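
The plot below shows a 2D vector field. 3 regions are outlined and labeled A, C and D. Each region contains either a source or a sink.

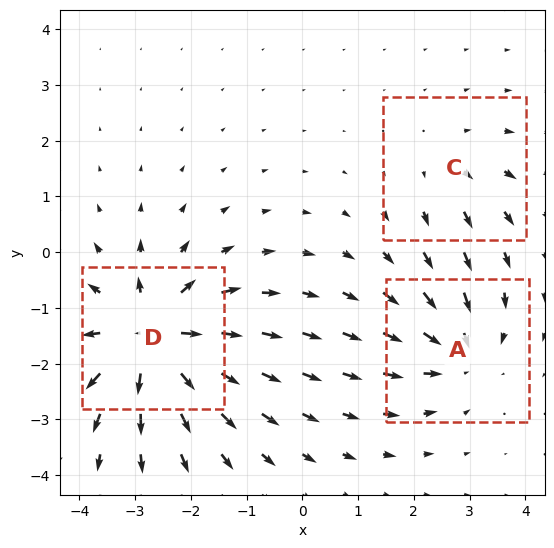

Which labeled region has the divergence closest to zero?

Divergence at each region's feature centre — A: about -4, C: about +2, D: about +6. Region C is closest to zero.

C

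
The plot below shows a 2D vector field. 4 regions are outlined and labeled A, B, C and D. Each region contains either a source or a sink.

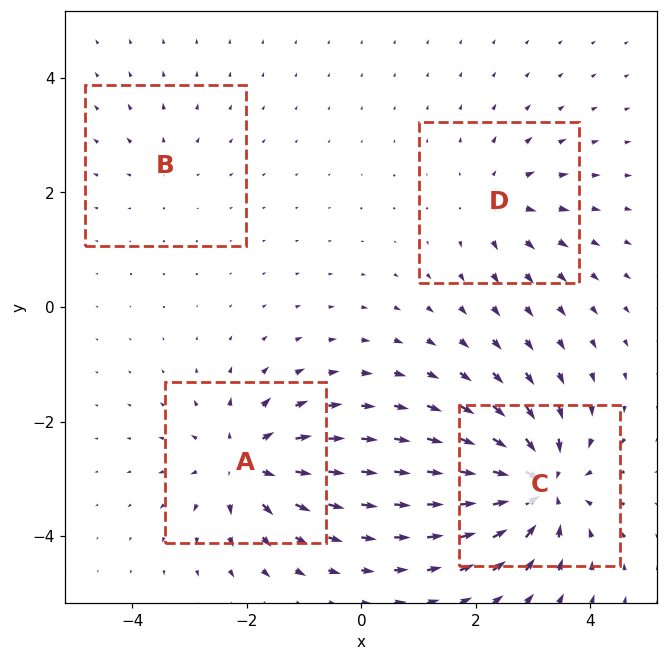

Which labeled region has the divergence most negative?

Divergence at each region's feature centre — A: about +6, B: about +2, C: about -8, D: about +4. Region C is most negative.

C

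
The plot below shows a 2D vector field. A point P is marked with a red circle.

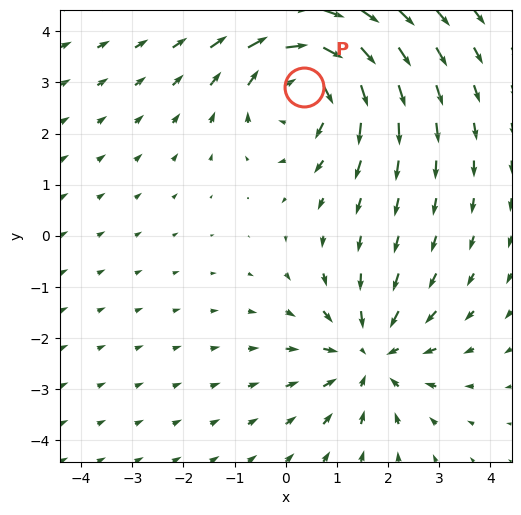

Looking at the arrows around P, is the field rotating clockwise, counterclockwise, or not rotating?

clockwise

Near P at (0.4, 2.9) the arrows circulate clockwise. The curl (z-component) there is about -3; negative curl means clockwise rotation.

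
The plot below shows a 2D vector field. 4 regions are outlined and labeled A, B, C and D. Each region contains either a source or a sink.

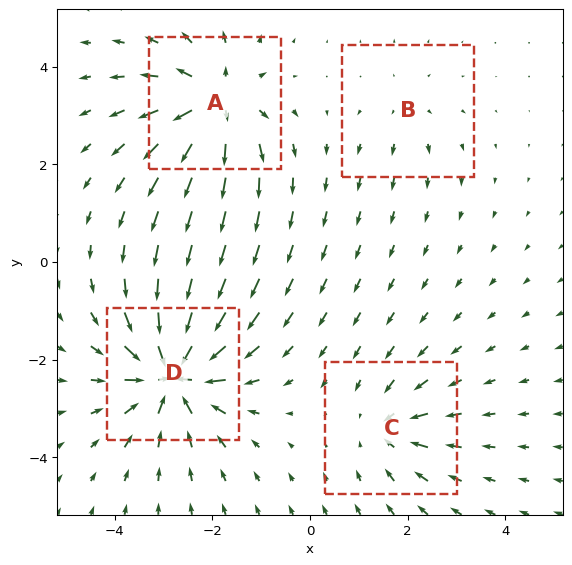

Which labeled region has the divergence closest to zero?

Divergence at each region's feature centre — A: about +7, B: about +2, C: about -4, D: about -9. Region B is closest to zero.

B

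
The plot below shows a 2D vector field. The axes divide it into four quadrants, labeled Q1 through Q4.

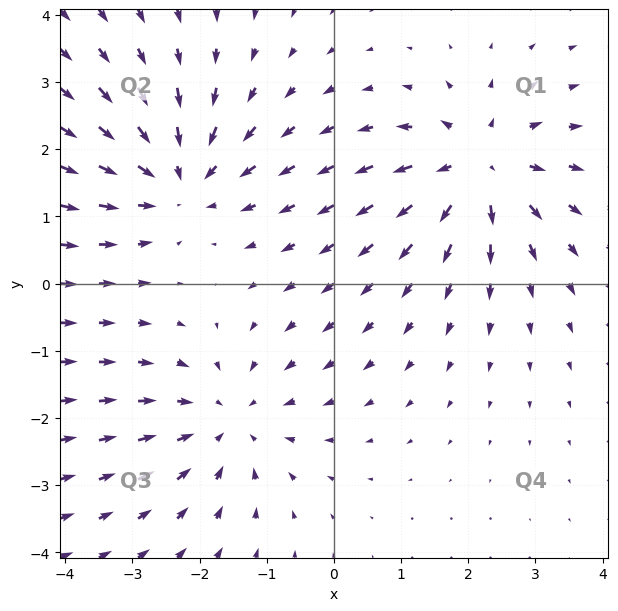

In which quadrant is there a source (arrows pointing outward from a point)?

The source sits at approximately (2.2, 1.7), which lies in quadrant Q1. The divergence there is about +5, positive as expected for a source.

Q1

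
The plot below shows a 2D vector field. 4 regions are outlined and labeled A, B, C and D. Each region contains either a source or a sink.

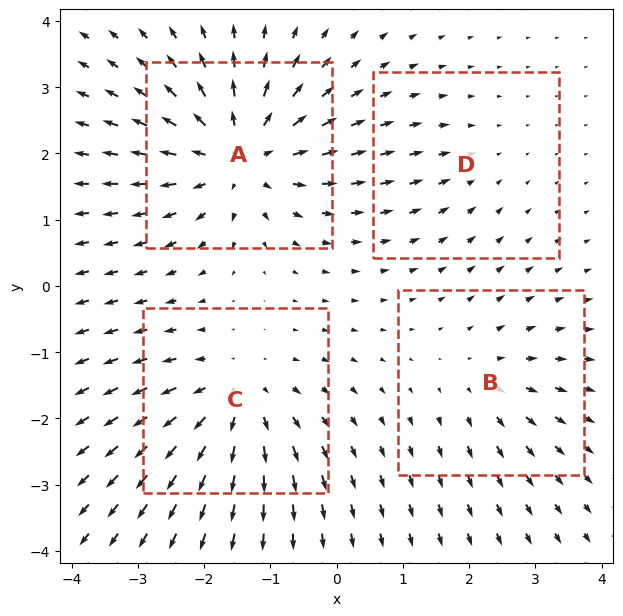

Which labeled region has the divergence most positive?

Divergence at each region's feature centre — A: about +7, B: about +3, C: about +5, D: about -2. Region A is most positive.

A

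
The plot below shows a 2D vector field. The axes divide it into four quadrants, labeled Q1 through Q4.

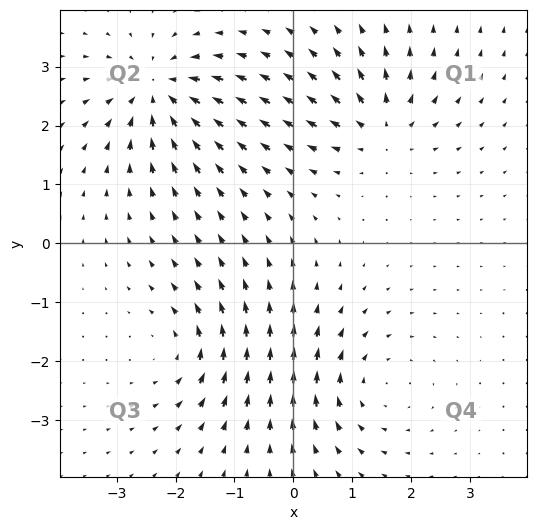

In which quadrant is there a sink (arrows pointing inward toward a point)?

Q2

The sink sits at approximately (-2.3, 2.6), which lies in quadrant Q2. The divergence there is about -6, negative as expected for a sink.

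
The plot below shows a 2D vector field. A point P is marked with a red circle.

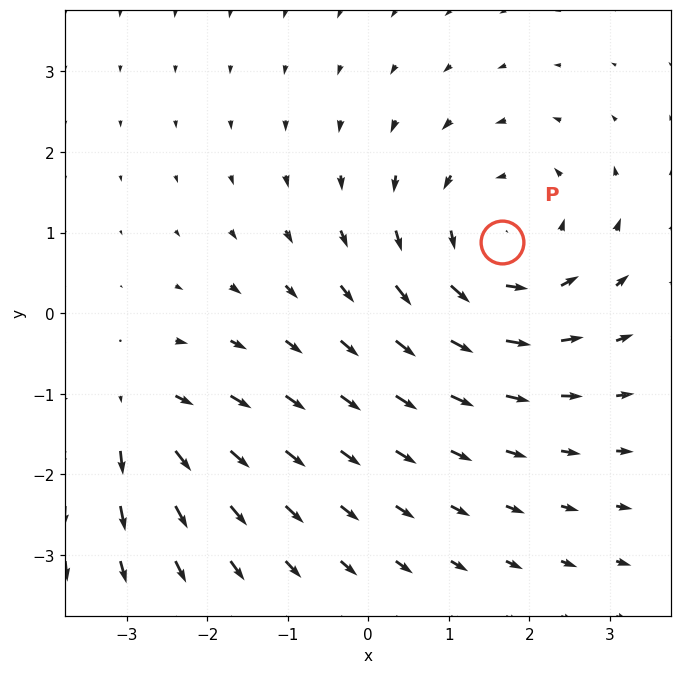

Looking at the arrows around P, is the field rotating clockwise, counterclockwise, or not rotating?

Near P at (1.7, 0.9) the arrows circulate counterclockwise. The curl (z-component) there is about +4; positive curl means counterclockwise rotation.

counterclockwise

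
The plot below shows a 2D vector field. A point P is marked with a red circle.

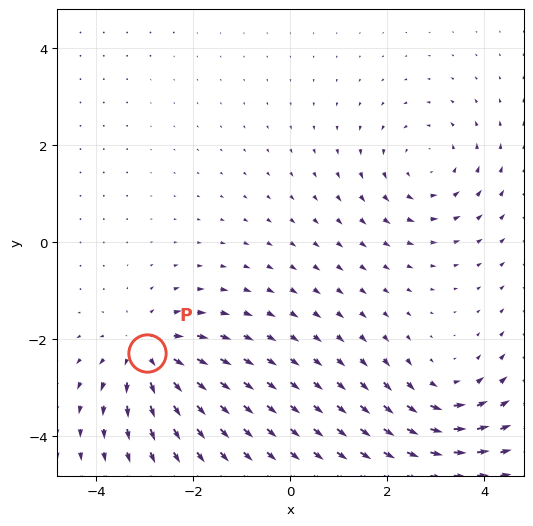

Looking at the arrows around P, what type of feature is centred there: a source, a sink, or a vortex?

source

At P (-3.0, -2.3) the arrows spread outward. Divergence about +5, curl ≈0 — positive divergence with near-zero curl is a source.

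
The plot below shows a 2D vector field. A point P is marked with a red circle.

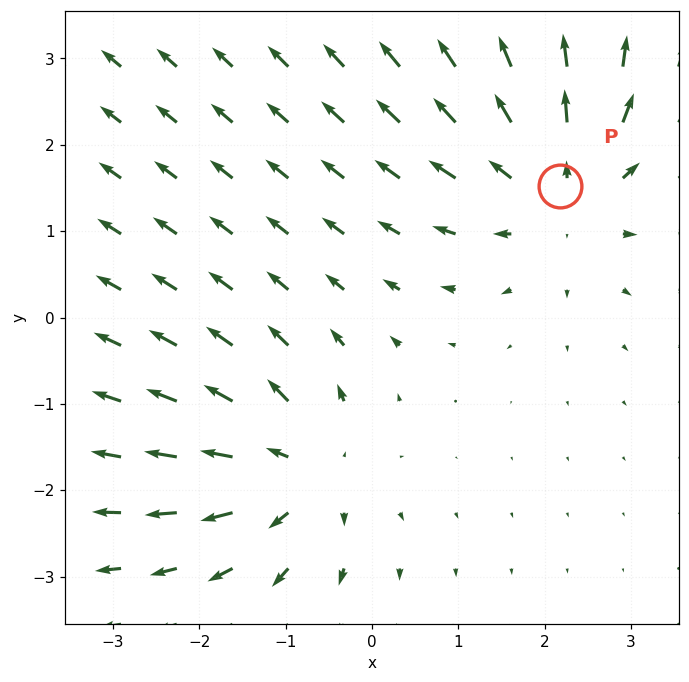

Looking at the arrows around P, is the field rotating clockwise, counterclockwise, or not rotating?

not rotating

Near P at (2.2, 1.5) the arrows show no circulation. The curl there is ≈0.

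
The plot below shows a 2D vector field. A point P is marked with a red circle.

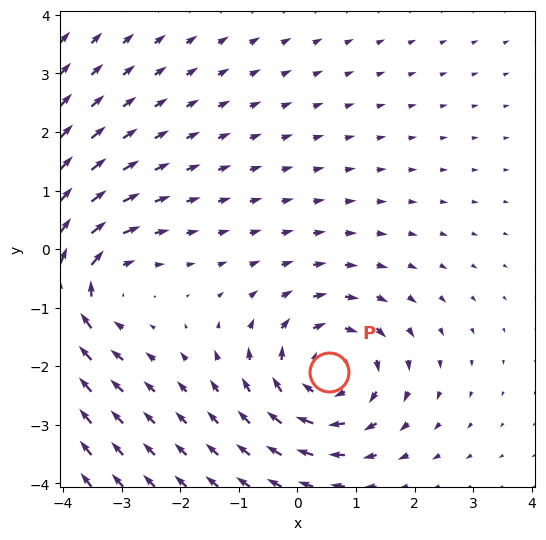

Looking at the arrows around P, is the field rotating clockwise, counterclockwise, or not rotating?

clockwise

Near P at (0.5, -2.1) the arrows circulate clockwise. The curl (z-component) there is about -5; negative curl means clockwise rotation.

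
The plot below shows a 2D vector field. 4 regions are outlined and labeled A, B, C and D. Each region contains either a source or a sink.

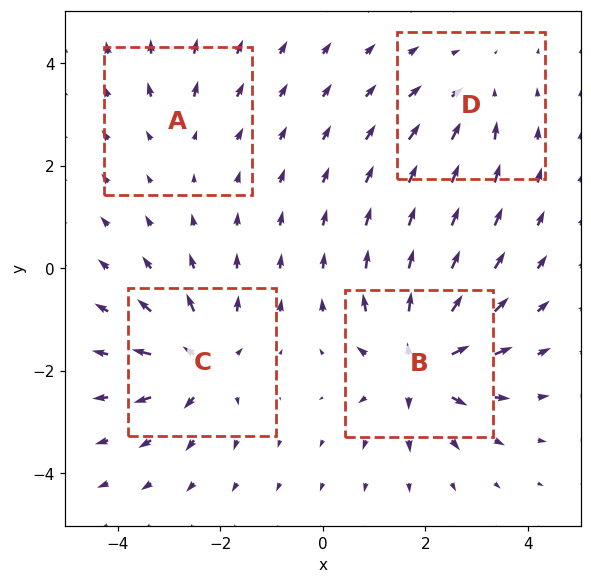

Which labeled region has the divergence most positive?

Divergence at each region's feature centre — A: about +2, B: about +8, C: about +7, D: about -4. Region B is most positive.

B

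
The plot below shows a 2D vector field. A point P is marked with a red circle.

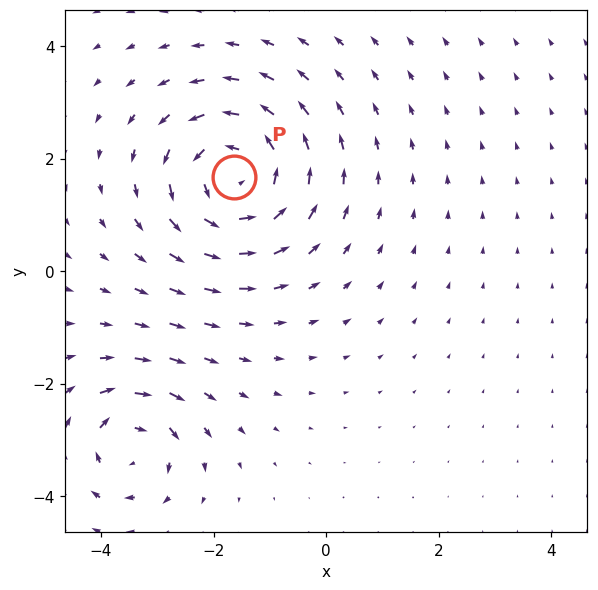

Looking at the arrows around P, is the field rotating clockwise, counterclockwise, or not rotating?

counterclockwise

Near P at (-1.6, 1.7) the arrows circulate counterclockwise. The curl (z-component) there is about +4; positive curl means counterclockwise rotation.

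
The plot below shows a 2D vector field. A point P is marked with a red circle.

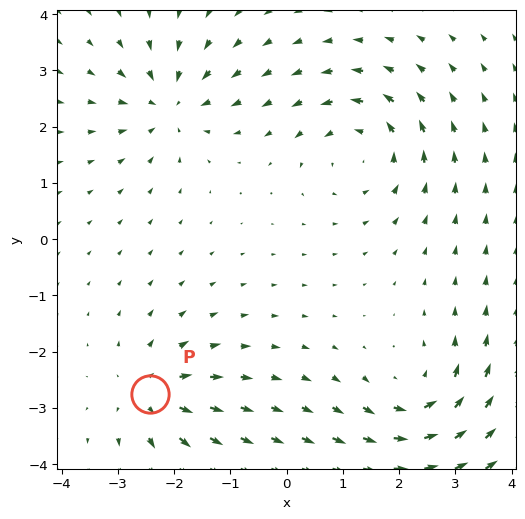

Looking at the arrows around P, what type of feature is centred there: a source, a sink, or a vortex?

source

At P (-2.4, -2.8) the arrows spread outward. Divergence about +4, curl ≈0 — positive divergence with near-zero curl is a source.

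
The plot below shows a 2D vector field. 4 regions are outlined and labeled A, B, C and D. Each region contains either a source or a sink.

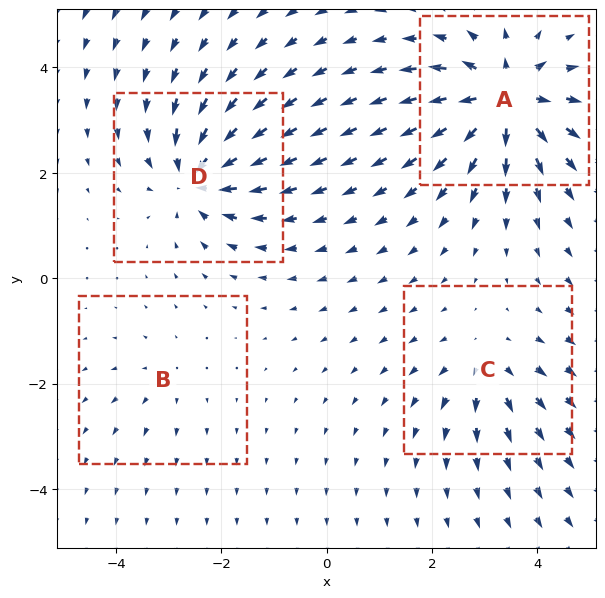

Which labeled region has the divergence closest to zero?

Divergence at each region's feature centre — A: about +8, B: about +2, C: about +4, D: about -7. Region B is closest to zero.

B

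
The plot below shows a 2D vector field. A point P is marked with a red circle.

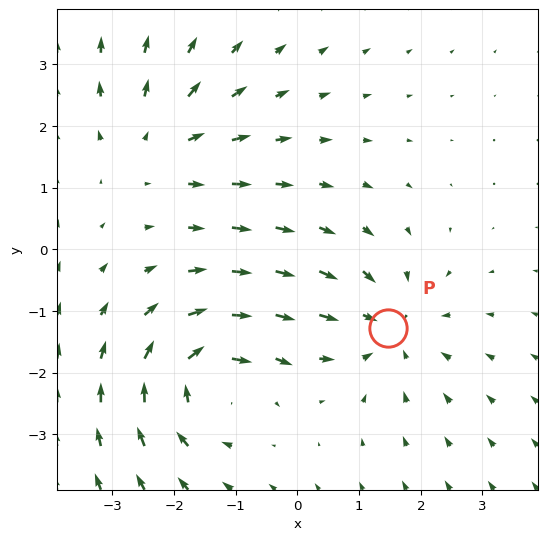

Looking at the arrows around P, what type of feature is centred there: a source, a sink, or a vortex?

At P (1.5, -1.3) the arrows converge inward. Divergence about -3, curl ≈0 — negative divergence with near-zero curl is a sink.

sink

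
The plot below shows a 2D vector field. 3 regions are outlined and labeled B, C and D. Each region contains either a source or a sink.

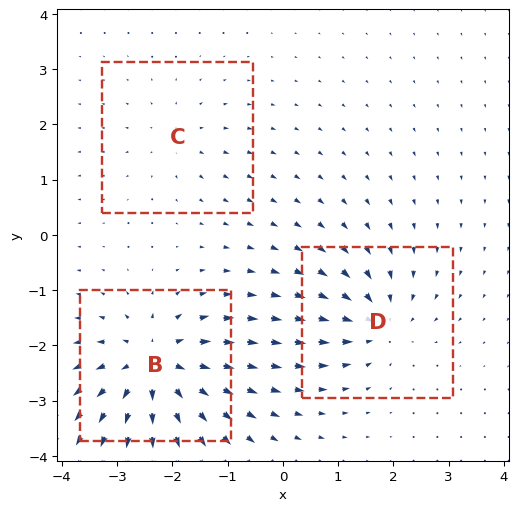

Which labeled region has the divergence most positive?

Divergence at each region's feature centre — B: about +6, C: about +2, D: about -4. Region B is most positive.

B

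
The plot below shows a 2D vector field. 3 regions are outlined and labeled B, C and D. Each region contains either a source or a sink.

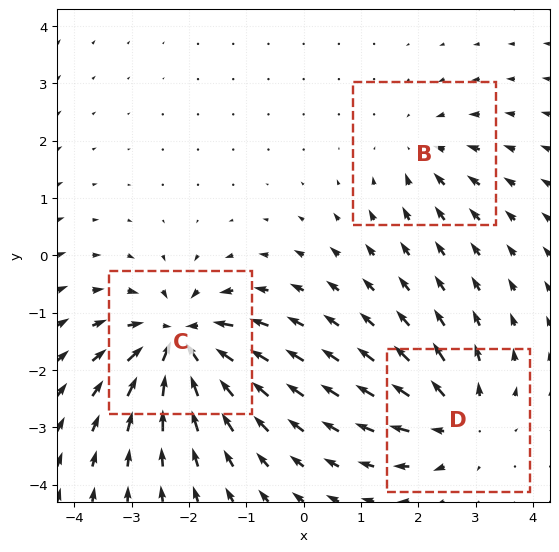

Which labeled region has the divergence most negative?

C

Divergence at each region's feature centre — B: about -3, C: about -6, D: about +4. Region C is most negative.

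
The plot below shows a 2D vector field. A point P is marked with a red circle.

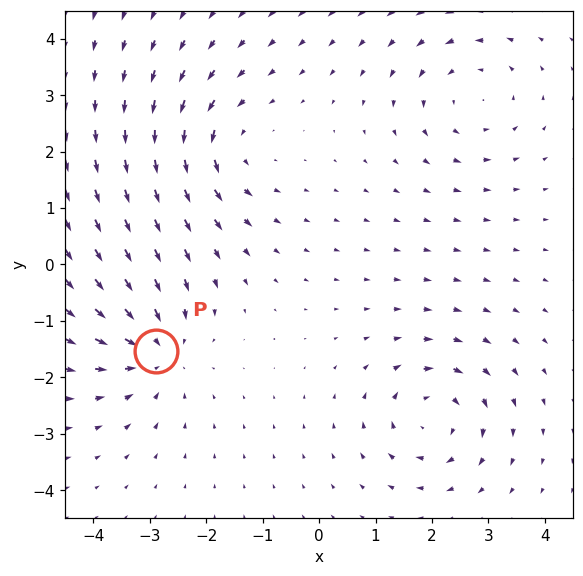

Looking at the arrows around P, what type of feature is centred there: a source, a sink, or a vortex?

sink

At P (-2.9, -1.5) the arrows converge inward. Divergence about -5, curl ≈0 — negative divergence with near-zero curl is a sink.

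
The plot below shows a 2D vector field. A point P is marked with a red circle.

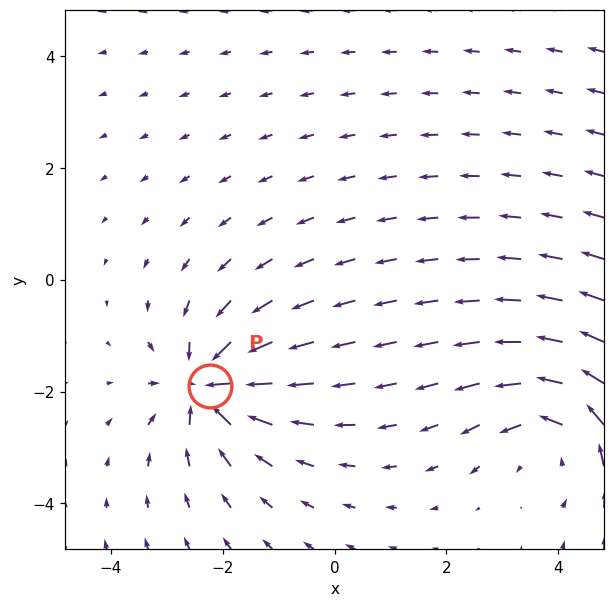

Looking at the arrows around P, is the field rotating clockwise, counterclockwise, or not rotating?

Near P at (-2.2, -1.9) the arrows show no circulation. The curl there is ≈0.

not rotating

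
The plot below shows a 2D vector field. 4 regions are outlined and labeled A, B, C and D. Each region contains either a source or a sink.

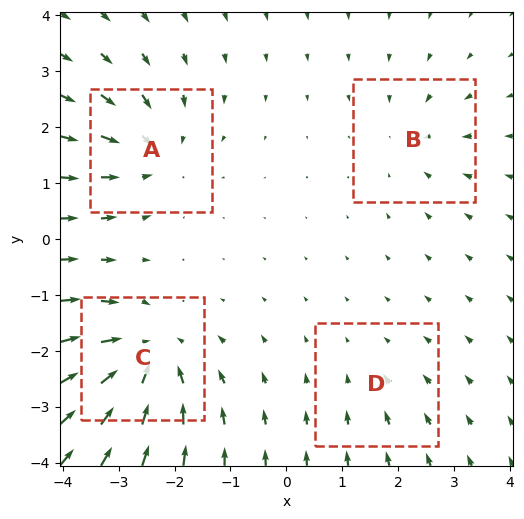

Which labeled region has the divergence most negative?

C

Divergence at each region's feature centre — A: about -5, B: about -3, C: about -7, D: about -2. Region C is most negative.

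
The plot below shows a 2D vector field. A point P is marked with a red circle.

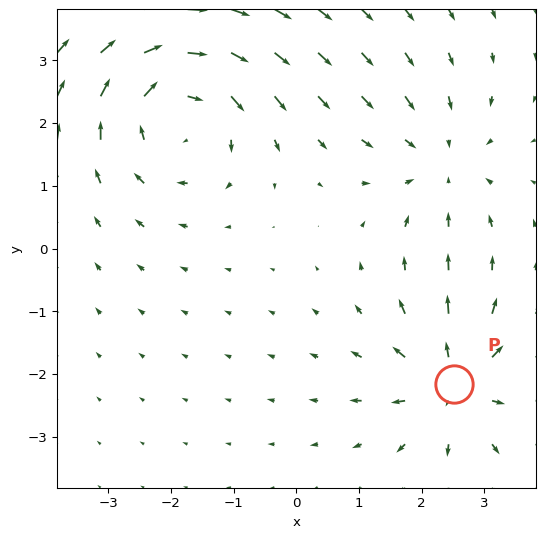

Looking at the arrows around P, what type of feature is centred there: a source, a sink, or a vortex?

source

At P (2.5, -2.2) the arrows spread outward. Divergence about +4, curl ≈0 — positive divergence with near-zero curl is a source.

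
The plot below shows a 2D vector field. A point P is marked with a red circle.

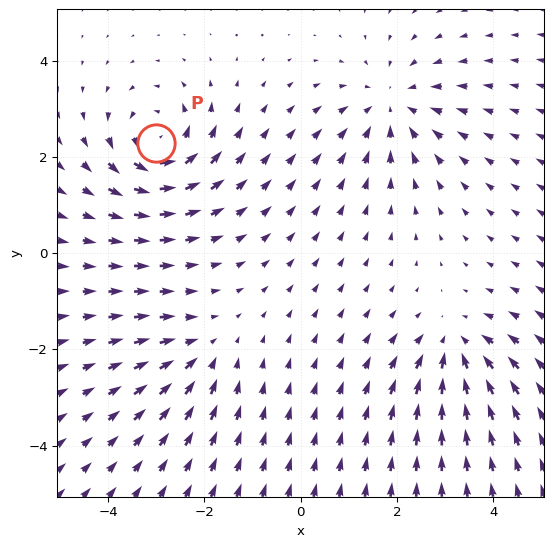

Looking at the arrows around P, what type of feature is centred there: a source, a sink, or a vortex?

At P (-3.0, 2.3) the arrows circulate counterclockwise. Divergence ≈0, curl about +6 — near-zero divergence with nonzero curl is a vortex.

vortex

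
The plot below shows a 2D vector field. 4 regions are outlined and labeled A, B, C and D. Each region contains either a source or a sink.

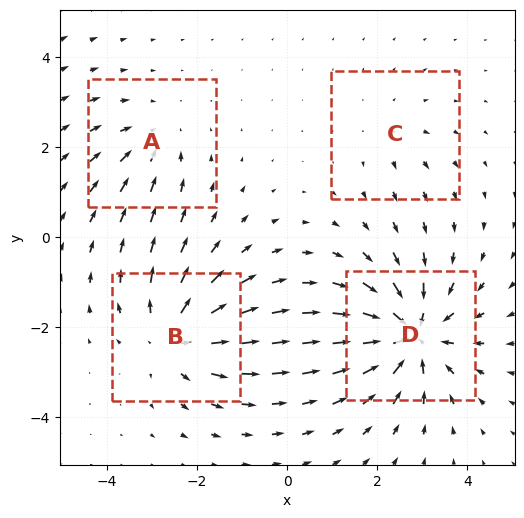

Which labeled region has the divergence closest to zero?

C

Divergence at each region's feature centre — A: about -3, B: about +5, C: about +2, D: about -7. Region C is closest to zero.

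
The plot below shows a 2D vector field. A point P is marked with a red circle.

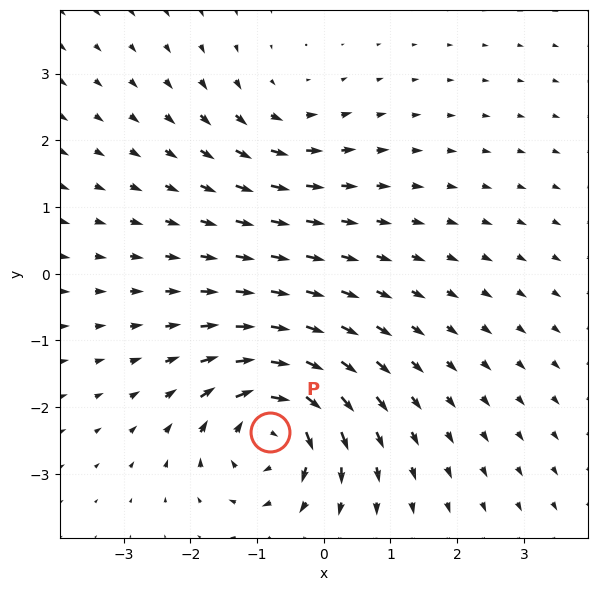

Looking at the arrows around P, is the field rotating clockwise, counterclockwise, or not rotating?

clockwise

Near P at (-0.8, -2.4) the arrows circulate clockwise. The curl (z-component) there is about -7; negative curl means clockwise rotation.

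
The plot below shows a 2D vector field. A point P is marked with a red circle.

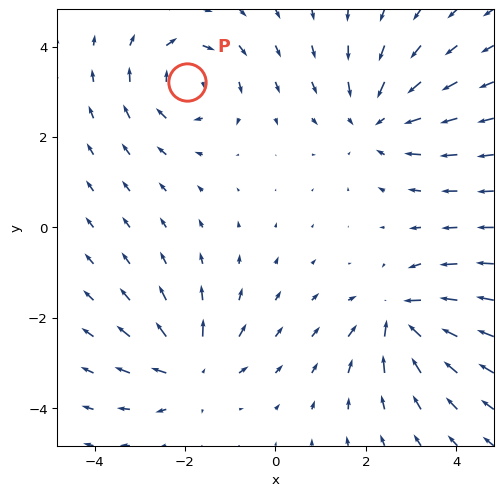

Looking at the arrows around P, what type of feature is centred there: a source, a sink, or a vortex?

At P (-2.0, 3.2) the arrows circulate clockwise. Divergence ≈0, curl about -5 — near-zero divergence with nonzero curl is a vortex.

vortex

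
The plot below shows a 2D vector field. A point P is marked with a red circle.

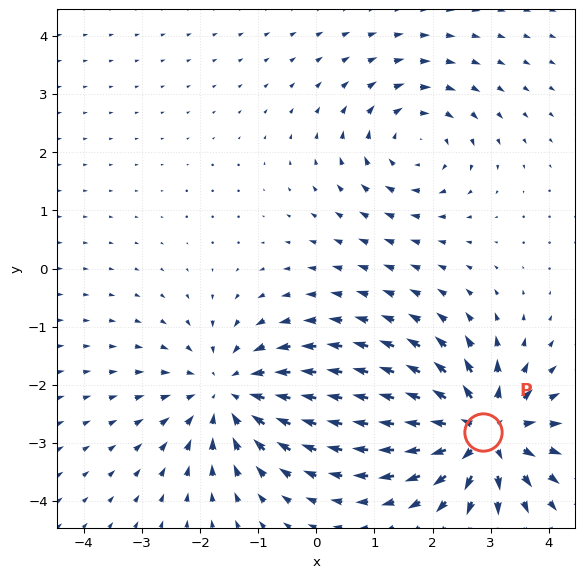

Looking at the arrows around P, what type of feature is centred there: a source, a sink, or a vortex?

At P (2.9, -2.8) the arrows spread outward. Divergence about +6, curl ≈0 — positive divergence with near-zero curl is a source.

source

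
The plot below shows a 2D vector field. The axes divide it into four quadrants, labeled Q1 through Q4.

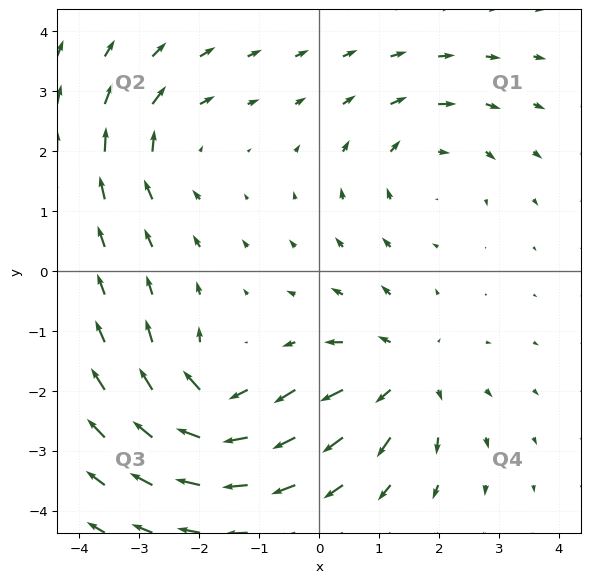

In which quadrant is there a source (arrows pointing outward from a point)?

The source sits at approximately (1.4, -1.7), which lies in quadrant Q4. The divergence there is about +4, positive as expected for a source.

Q4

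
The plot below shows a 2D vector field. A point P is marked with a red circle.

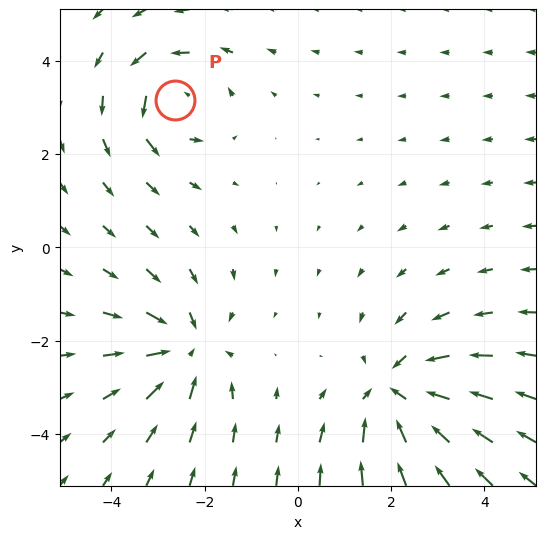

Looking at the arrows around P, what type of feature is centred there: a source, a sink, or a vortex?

vortex

At P (-2.6, 3.2) the arrows circulate counterclockwise. Divergence ≈0, curl about +4 — near-zero divergence with nonzero curl is a vortex.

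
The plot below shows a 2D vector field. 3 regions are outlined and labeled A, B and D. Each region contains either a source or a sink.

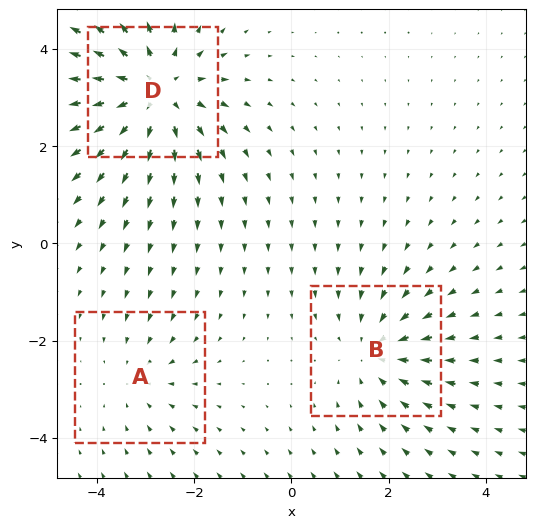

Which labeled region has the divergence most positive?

Divergence at each region's feature centre — A: about -2, B: about -3, D: about +4. Region D is most positive.

D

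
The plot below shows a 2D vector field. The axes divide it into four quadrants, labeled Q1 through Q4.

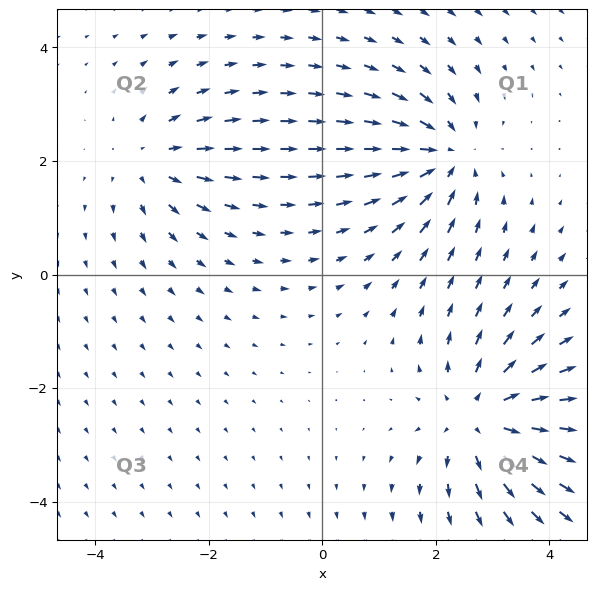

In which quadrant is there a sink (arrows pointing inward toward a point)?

Q1

The sink sits at approximately (2.1, 2.1), which lies in quadrant Q1. The divergence there is about -5, negative as expected for a sink.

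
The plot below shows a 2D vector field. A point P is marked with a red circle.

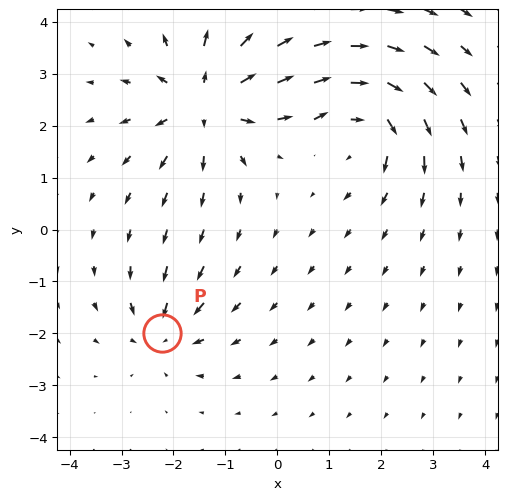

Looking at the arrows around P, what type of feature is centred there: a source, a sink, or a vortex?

At P (-2.2, -2.0) the arrows converge inward. Divergence about -4, curl ≈0 — negative divergence with near-zero curl is a sink.

sink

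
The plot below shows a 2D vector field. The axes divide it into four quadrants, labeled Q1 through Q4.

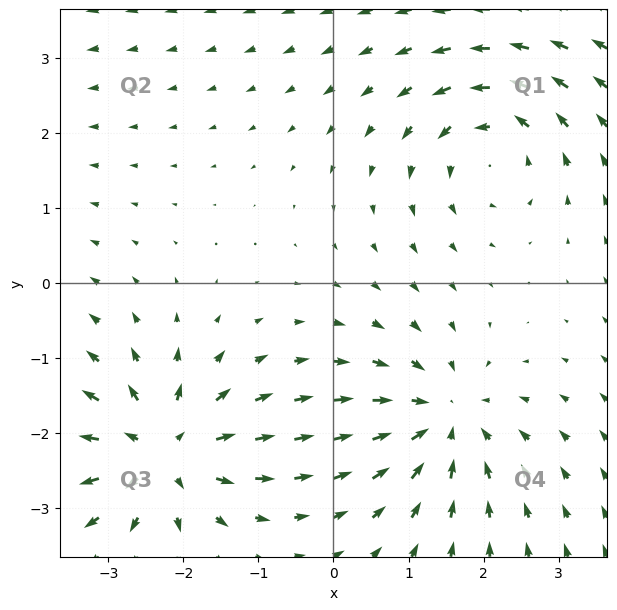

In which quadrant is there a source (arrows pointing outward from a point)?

The source sits at approximately (-2.3, -2.3), which lies in quadrant Q3. The divergence there is about +5, positive as expected for a source.

Q3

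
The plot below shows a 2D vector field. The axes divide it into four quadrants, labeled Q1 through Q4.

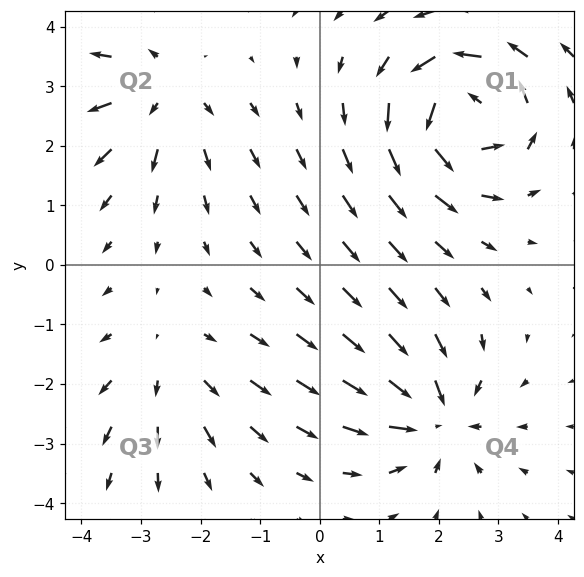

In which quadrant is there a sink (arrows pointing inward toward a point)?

The sink sits at approximately (1.9, -2.6), which lies in quadrant Q4. The divergence there is about -5, negative as expected for a sink.

Q4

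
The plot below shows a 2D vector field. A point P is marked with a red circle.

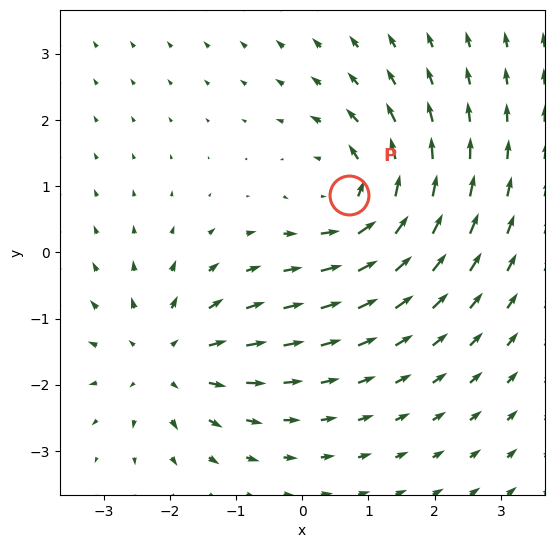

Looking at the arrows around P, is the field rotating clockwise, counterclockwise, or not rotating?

Near P at (0.7, 0.9) the arrows circulate counterclockwise. The curl (z-component) there is about +5; positive curl means counterclockwise rotation.

counterclockwise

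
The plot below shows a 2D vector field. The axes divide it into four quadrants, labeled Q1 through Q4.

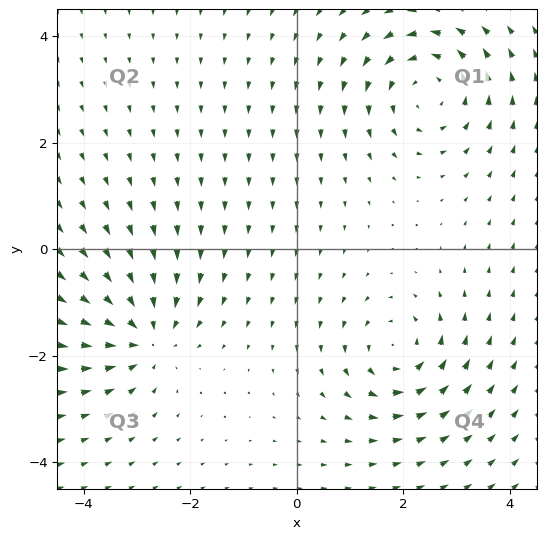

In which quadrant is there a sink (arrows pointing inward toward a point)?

The sink sits at approximately (-2.9, -1.6), which lies in quadrant Q3. The divergence there is about -5, negative as expected for a sink.

Q3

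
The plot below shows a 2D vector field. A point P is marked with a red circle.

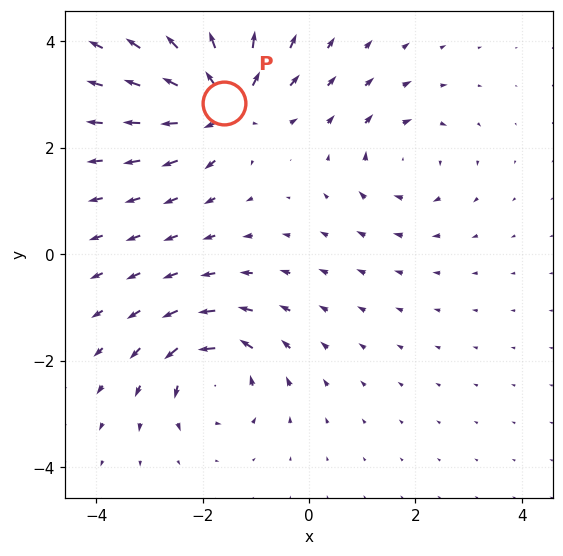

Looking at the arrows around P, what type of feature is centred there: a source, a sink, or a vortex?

source

At P (-1.6, 2.8) the arrows spread outward. Divergence about +6, curl ≈0 — positive divergence with near-zero curl is a source.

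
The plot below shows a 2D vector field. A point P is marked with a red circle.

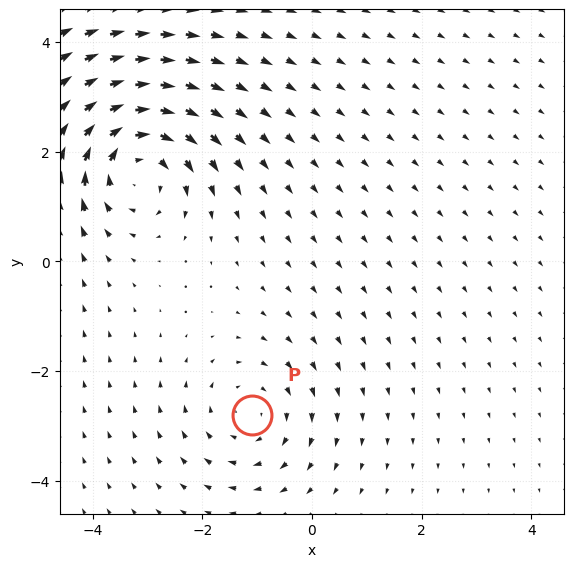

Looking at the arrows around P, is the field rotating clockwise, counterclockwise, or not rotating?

clockwise

Near P at (-1.1, -2.8) the arrows circulate clockwise. The curl (z-component) there is about -2; negative curl means clockwise rotation.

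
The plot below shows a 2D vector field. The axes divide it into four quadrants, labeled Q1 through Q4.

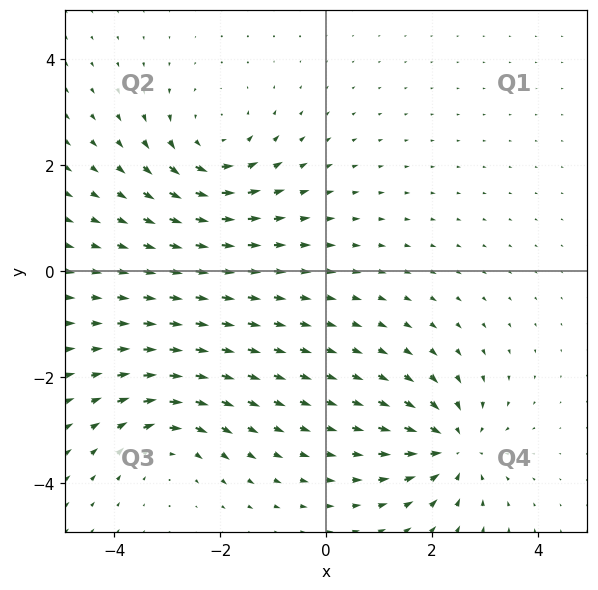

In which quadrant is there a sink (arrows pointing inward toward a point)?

Q4

The sink sits at approximately (2.4, -3.3), which lies in quadrant Q4. The divergence there is about -4, negative as expected for a sink.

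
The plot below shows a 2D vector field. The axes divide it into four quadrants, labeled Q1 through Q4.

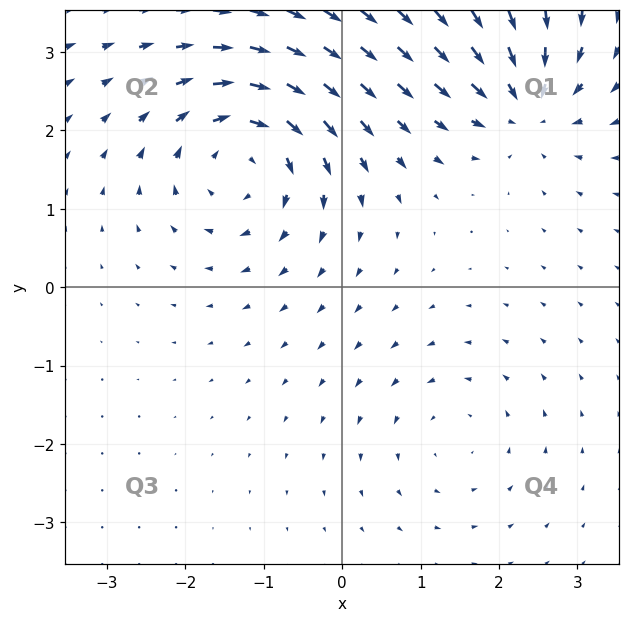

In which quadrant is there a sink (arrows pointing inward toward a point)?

Q1

The sink sits at approximately (2.3, 2.3), which lies in quadrant Q1. The divergence there is about -5, negative as expected for a sink.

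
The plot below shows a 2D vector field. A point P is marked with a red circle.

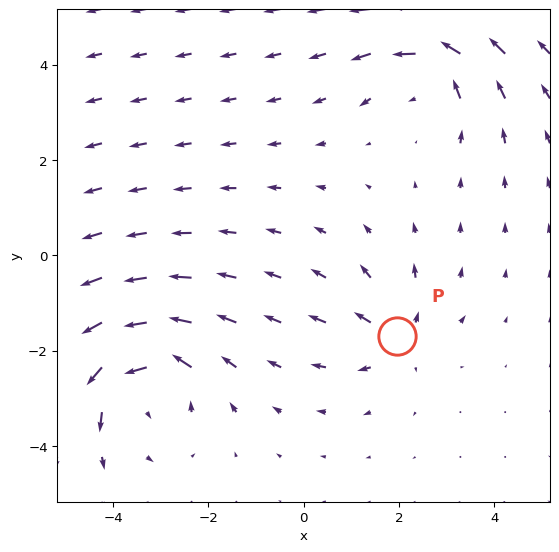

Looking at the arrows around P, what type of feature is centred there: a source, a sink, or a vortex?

source

At P (2.0, -1.7) the arrows spread outward. Divergence about +4, curl ≈0 — positive divergence with near-zero curl is a source.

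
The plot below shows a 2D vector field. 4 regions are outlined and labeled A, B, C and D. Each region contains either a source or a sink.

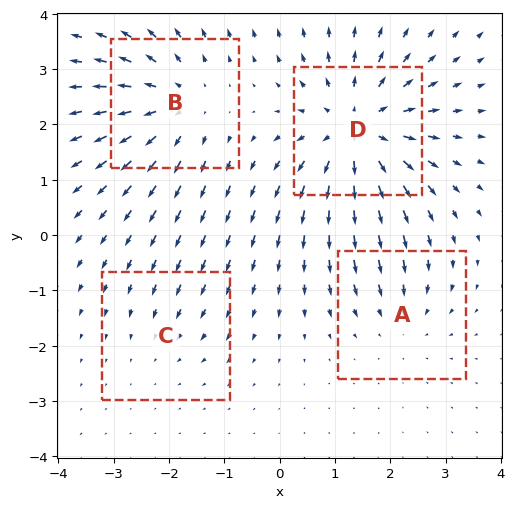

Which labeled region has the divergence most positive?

D

Divergence at each region's feature centre — A: about -3, B: about +5, C: about -2, D: about +7. Region D is most positive.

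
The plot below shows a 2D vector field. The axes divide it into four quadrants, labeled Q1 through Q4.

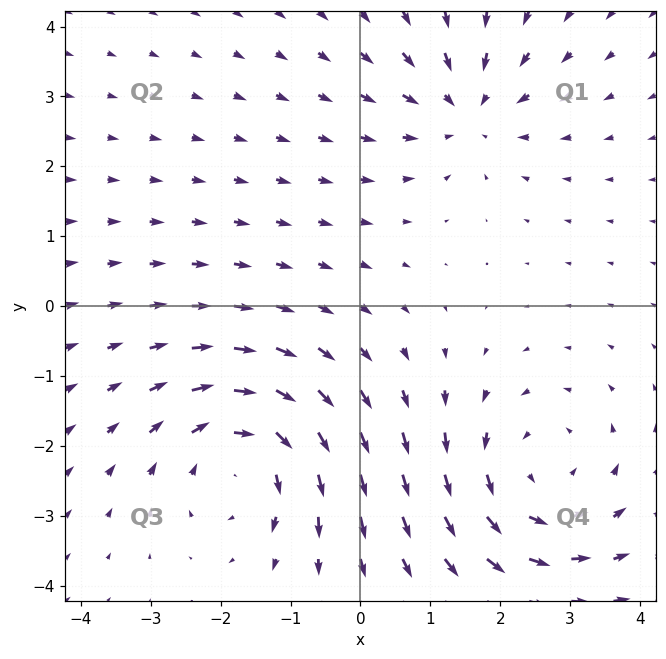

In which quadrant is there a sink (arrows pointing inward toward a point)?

The sink sits at approximately (1.5, 2.8), which lies in quadrant Q1. The divergence there is about -4, negative as expected for a sink.

Q1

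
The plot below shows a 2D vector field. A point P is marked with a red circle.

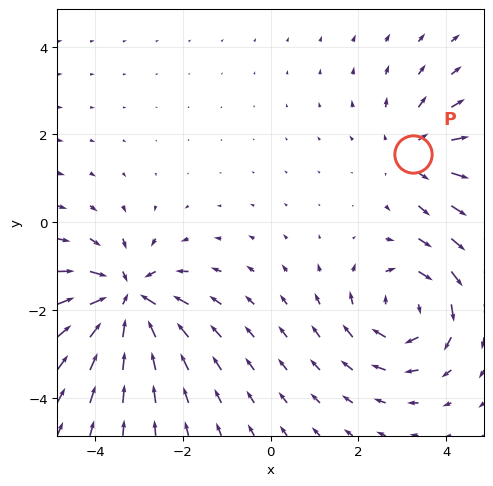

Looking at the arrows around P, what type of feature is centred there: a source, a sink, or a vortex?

At P (3.3, 1.6) the arrows spread outward. Divergence about +2, curl ≈0 — positive divergence with near-zero curl is a source.

source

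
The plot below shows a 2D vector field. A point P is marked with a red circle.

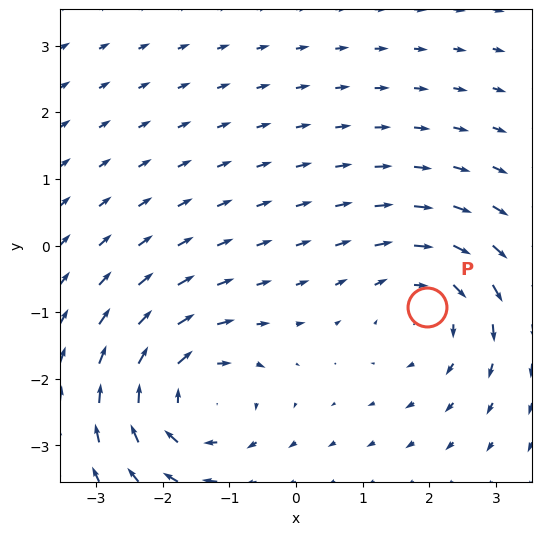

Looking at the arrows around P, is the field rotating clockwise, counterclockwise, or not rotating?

Near P at (2.0, -0.9) the arrows circulate clockwise. The curl (z-component) there is about -4; negative curl means clockwise rotation.

clockwise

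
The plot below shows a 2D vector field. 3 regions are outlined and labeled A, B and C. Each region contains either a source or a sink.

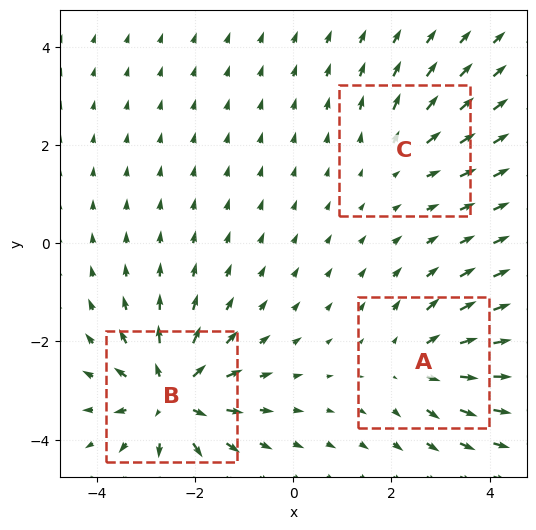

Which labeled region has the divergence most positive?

B

Divergence at each region's feature centre — A: about +3, B: about +6, C: about +2. Region B is most positive.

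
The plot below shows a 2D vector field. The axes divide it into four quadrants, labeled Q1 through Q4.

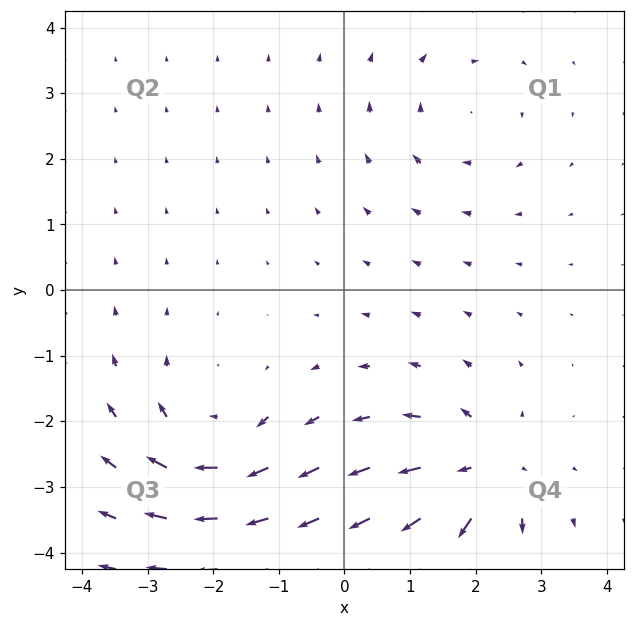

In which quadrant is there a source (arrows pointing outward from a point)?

Q4

The source sits at approximately (2.1, -2.8), which lies in quadrant Q4. The divergence there is about +5, positive as expected for a source.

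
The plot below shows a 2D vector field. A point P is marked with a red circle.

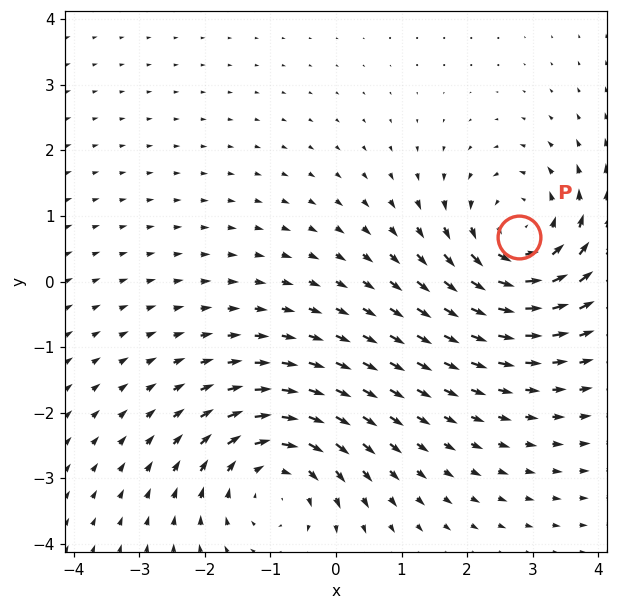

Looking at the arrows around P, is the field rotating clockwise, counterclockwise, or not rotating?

counterclockwise

Near P at (2.8, 0.7) the arrows circulate counterclockwise. The curl (z-component) there is about +4; positive curl means counterclockwise rotation.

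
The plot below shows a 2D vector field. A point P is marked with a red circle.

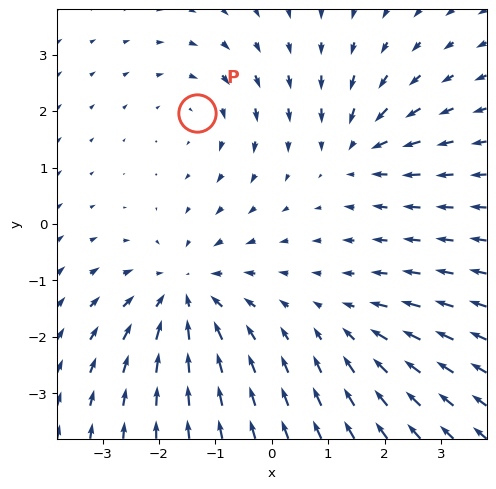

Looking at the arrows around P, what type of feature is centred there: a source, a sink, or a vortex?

At P (-1.3, 2.0) the arrows circulate clockwise. Divergence ≈0, curl about -2 — near-zero divergence with nonzero curl is a vortex.

vortex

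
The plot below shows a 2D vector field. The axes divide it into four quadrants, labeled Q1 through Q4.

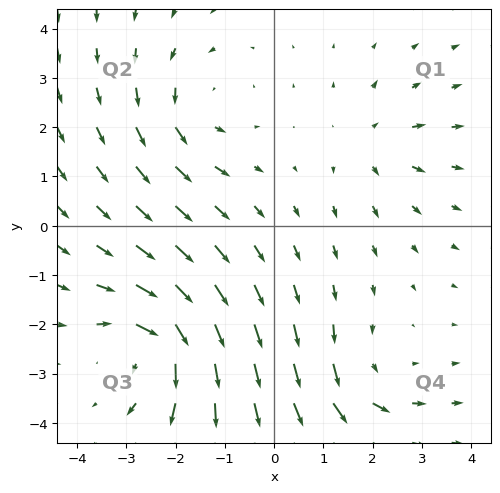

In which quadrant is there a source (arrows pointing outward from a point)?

The source sits at approximately (2.0, 1.7), which lies in quadrant Q1. The divergence there is about +3, positive as expected for a source.

Q1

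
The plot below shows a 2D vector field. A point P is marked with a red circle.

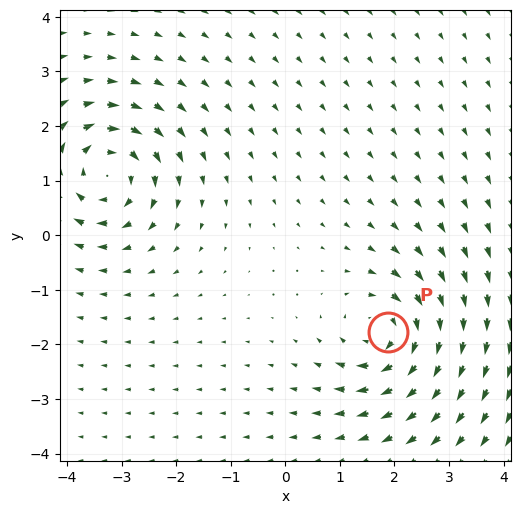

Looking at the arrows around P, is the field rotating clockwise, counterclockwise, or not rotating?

clockwise

Near P at (1.9, -1.8) the arrows circulate clockwise. The curl (z-component) there is about -5; negative curl means clockwise rotation.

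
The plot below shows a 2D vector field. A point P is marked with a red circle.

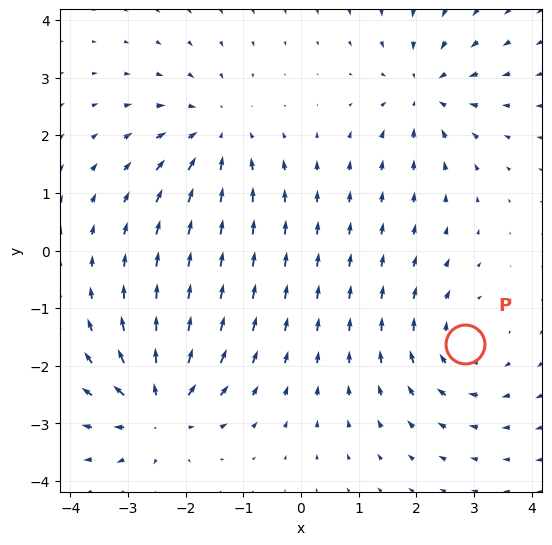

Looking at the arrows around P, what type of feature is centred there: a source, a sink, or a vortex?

At P (2.8, -1.6) the arrows circulate clockwise. Divergence ≈0, curl about -4 — near-zero divergence with nonzero curl is a vortex.

vortex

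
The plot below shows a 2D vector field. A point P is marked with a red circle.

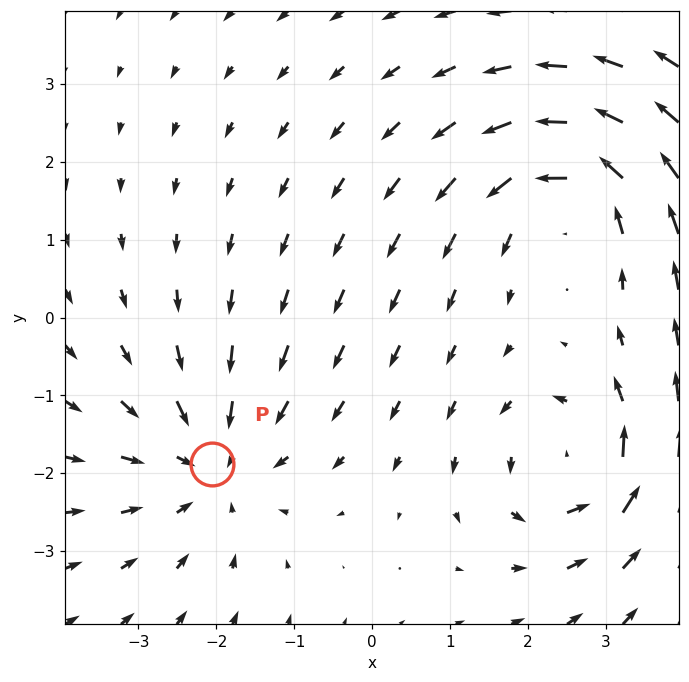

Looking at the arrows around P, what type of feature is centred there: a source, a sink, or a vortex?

sink

At P (-2.1, -1.9) the arrows converge inward. Divergence about -3, curl ≈0 — negative divergence with near-zero curl is a sink.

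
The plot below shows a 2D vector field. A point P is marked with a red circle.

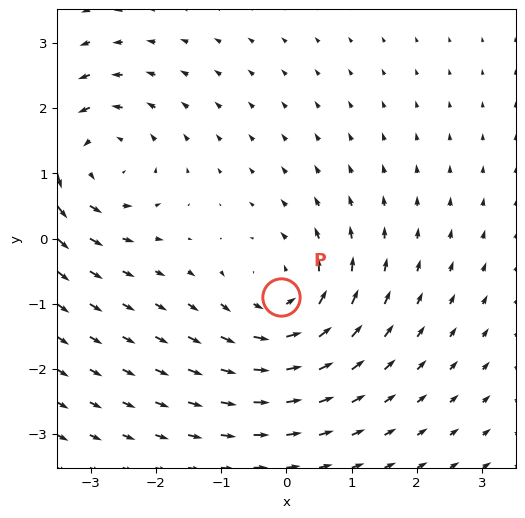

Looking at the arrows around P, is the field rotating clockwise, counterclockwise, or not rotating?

counterclockwise

Near P at (-0.1, -0.9) the arrows circulate counterclockwise. The curl (z-component) there is about +4; positive curl means counterclockwise rotation.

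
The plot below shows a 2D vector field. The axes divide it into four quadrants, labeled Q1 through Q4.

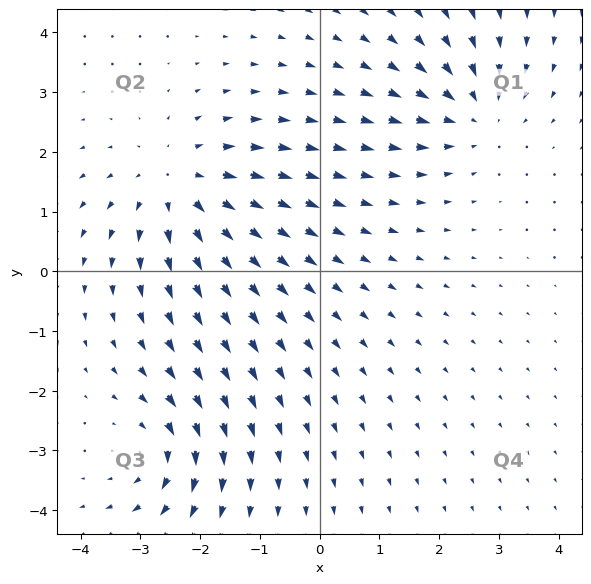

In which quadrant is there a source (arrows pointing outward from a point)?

Q2

The source sits at approximately (-2.3, 1.5), which lies in quadrant Q2. The divergence there is about +3, positive as expected for a source.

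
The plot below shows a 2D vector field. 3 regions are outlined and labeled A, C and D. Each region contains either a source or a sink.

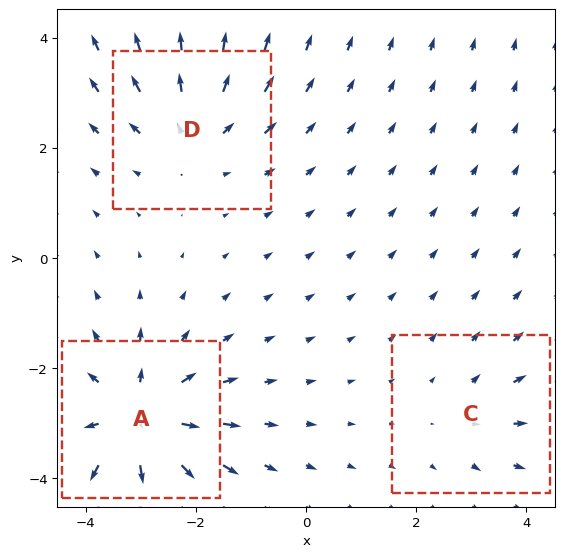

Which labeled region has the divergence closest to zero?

C

Divergence at each region's feature centre — A: about +6, C: about +2, D: about +4. Region C is closest to zero.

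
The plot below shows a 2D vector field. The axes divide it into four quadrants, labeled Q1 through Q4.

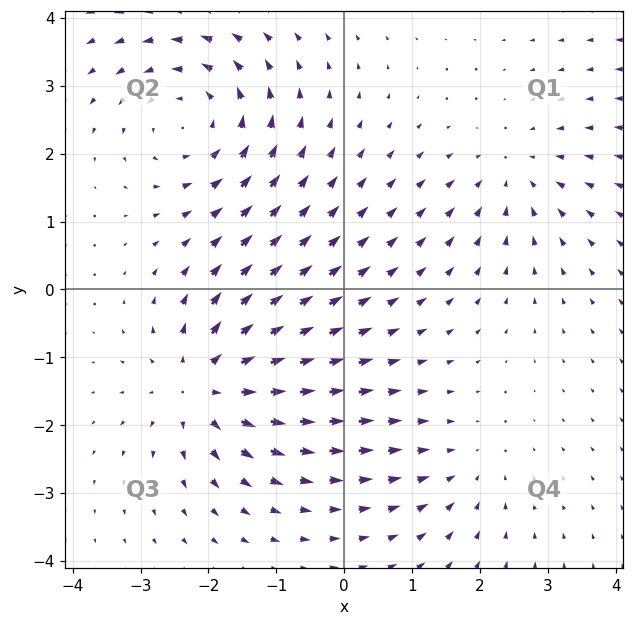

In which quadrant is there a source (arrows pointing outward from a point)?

Q3

The source sits at approximately (-2.0, -1.4), which lies in quadrant Q3. The divergence there is about +6, positive as expected for a source.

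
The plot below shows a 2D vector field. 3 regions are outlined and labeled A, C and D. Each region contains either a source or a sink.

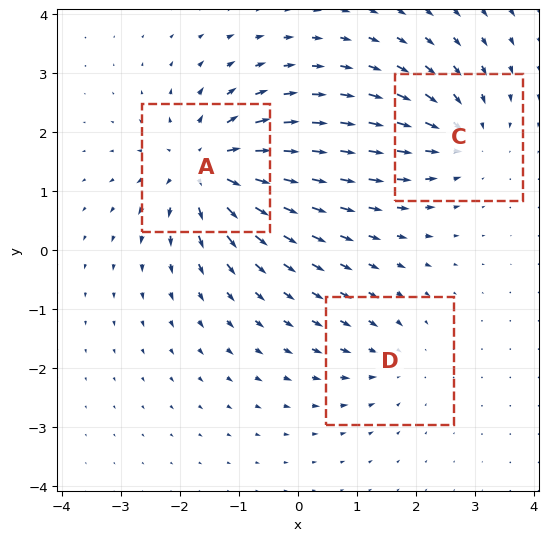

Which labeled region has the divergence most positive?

A

Divergence at each region's feature centre — A: about +5, C: about -3, D: about -2. Region A is most positive.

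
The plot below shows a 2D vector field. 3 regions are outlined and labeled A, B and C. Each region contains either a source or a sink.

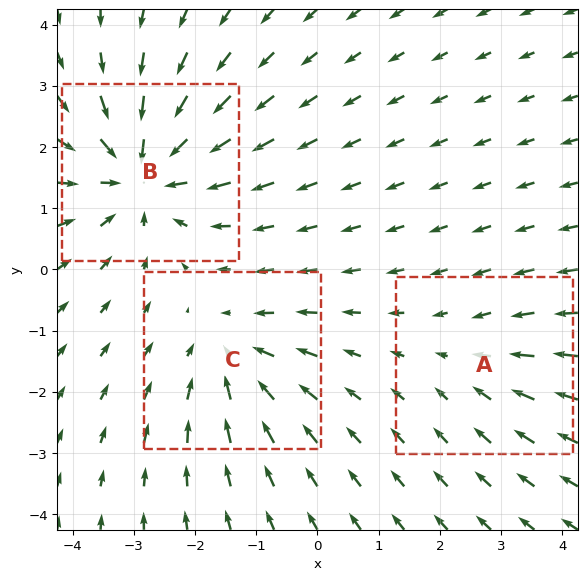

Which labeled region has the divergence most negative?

B

Divergence at each region's feature centre — A: about -2, B: about -5, C: about -3. Region B is most negative.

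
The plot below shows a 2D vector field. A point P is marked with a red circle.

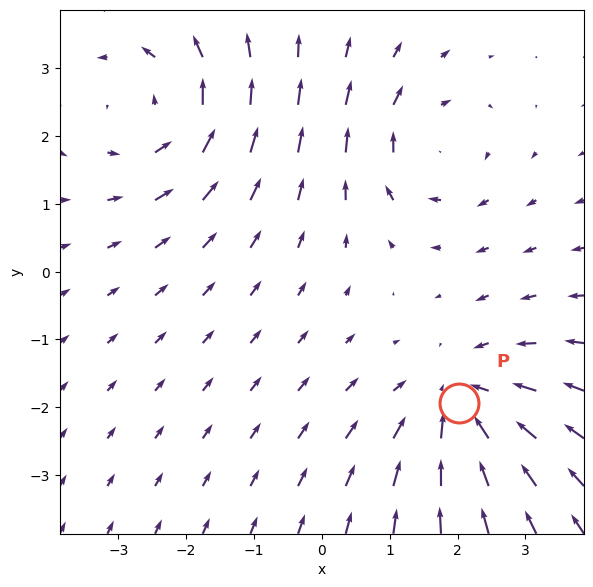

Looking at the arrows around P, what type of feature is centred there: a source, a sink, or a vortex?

sink

At P (2.0, -1.9) the arrows converge inward. Divergence about -4, curl ≈0 — negative divergence with near-zero curl is a sink.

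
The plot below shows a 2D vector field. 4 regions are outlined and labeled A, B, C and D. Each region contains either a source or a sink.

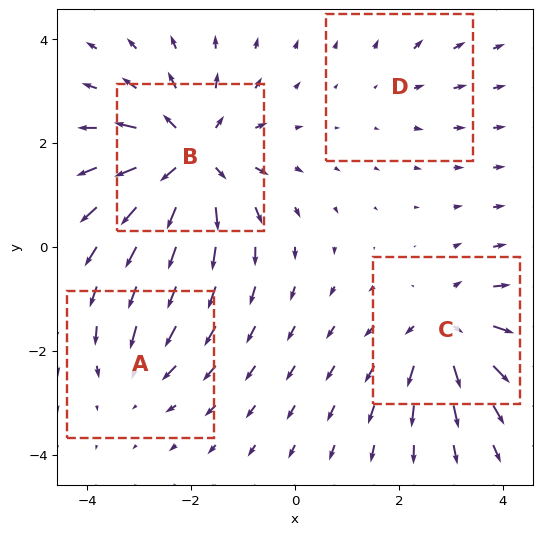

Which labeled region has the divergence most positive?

B

Divergence at each region's feature centre — A: about -3, B: about +7, C: about +5, D: about +2. Region B is most positive.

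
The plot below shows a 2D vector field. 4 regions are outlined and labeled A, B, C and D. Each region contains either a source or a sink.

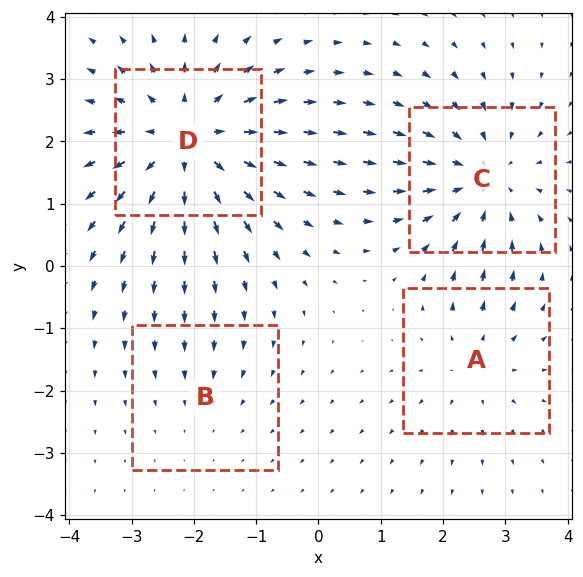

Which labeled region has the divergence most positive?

D

Divergence at each region's feature centre — A: about +3, B: about -2, C: about -4, D: about +6. Region D is most positive.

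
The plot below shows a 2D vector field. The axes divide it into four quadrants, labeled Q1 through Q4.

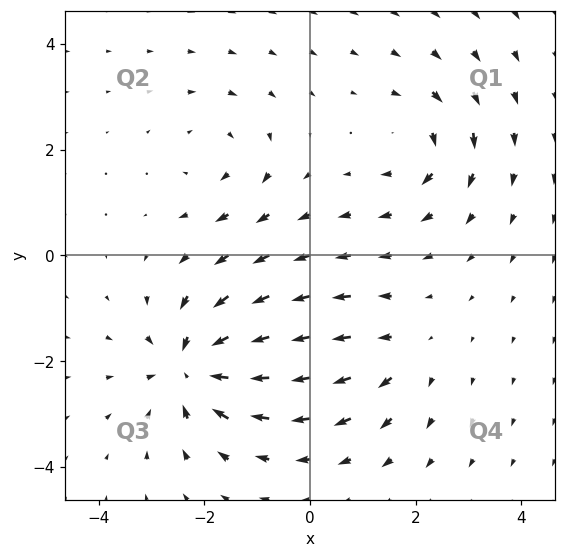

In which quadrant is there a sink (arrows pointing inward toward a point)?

The sink sits at approximately (-2.2, -2.1), which lies in quadrant Q3. The divergence there is about -6, negative as expected for a sink.

Q3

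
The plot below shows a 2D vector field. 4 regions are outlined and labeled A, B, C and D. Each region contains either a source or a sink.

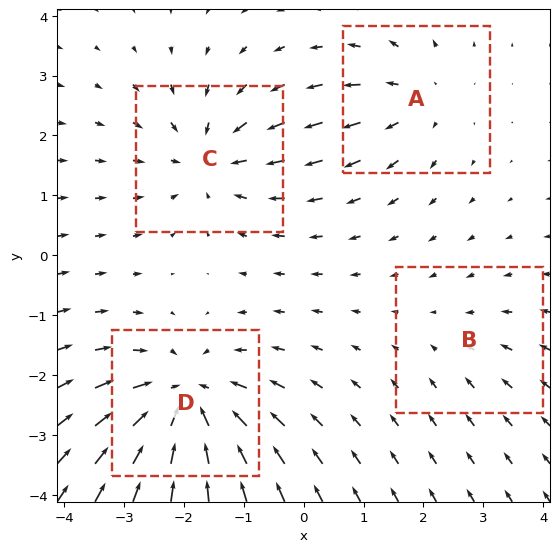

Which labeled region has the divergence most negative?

Divergence at each region's feature centre — A: about +3, B: about -2, C: about -4, D: about -6. Region D is most negative.

D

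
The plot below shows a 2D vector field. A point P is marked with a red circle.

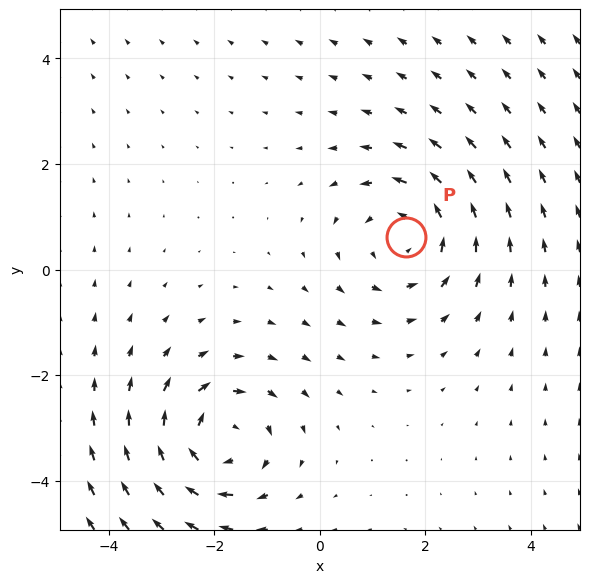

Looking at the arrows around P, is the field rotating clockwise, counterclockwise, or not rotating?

counterclockwise

Near P at (1.6, 0.6) the arrows circulate counterclockwise. The curl (z-component) there is about +3; positive curl means counterclockwise rotation.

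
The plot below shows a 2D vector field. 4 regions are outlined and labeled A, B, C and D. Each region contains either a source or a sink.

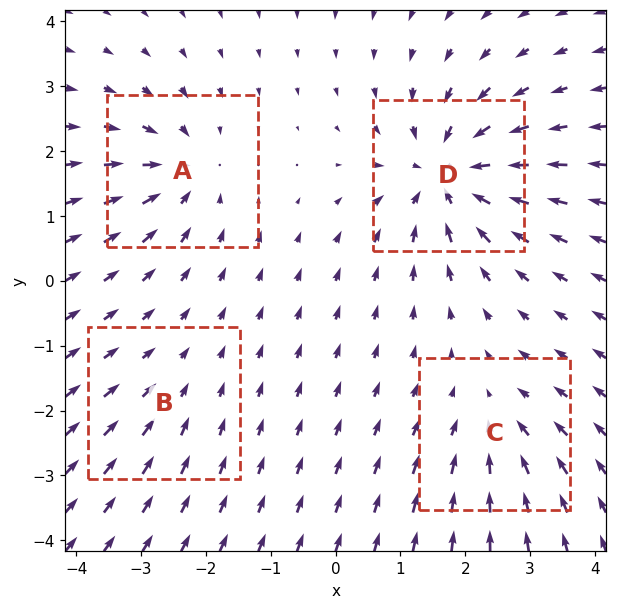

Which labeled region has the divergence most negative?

Divergence at each region's feature centre — A: about -5, B: about -2, C: about -4, D: about -8. Region D is most negative.

D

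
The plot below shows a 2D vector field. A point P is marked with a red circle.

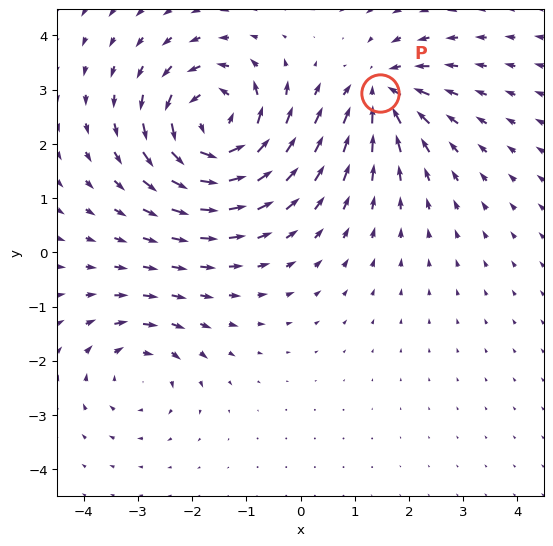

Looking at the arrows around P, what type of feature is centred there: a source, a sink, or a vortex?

sink

At P (1.5, 2.9) the arrows converge inward. Divergence about -5, curl ≈0 — negative divergence with near-zero curl is a sink.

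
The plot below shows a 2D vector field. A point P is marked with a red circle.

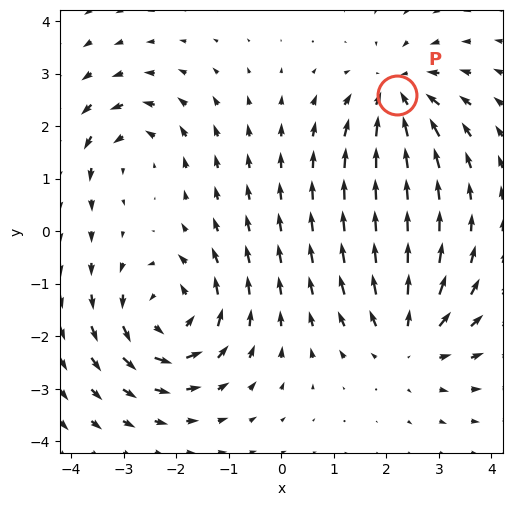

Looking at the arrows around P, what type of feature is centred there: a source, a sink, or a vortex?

sink

At P (2.2, 2.6) the arrows converge inward. Divergence about -5, curl ≈0 — negative divergence with near-zero curl is a sink.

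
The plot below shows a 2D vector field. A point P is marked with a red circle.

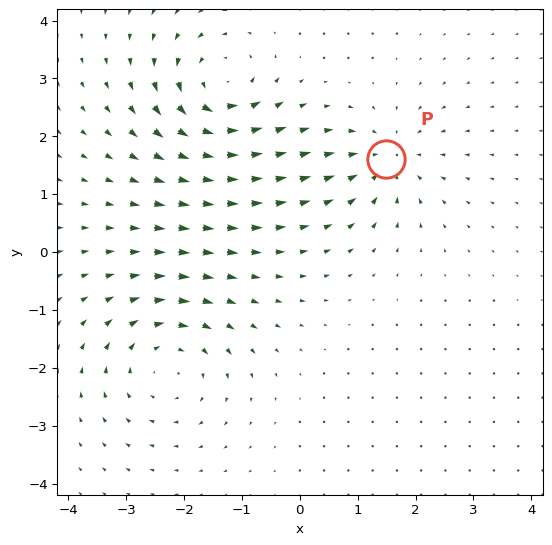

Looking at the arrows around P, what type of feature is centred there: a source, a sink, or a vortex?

At P (1.5, 1.6) the arrows converge inward. Divergence about -4, curl ≈0 — negative divergence with near-zero curl is a sink.

sink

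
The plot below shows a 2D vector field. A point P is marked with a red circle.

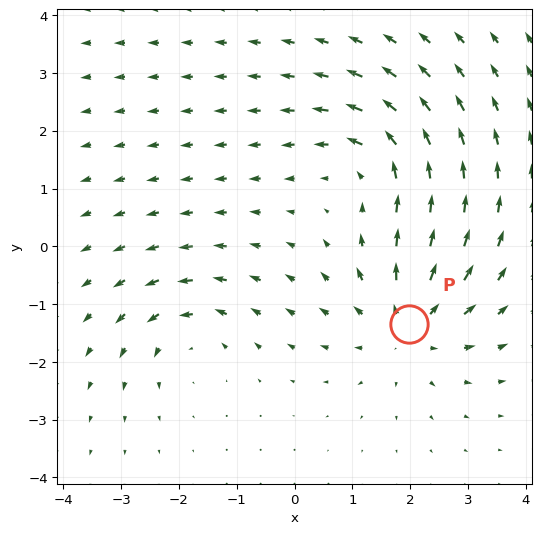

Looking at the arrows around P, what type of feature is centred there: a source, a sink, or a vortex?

At P (2.0, -1.3) the arrows spread outward. Divergence about +5, curl ≈0 — positive divergence with near-zero curl is a source.

source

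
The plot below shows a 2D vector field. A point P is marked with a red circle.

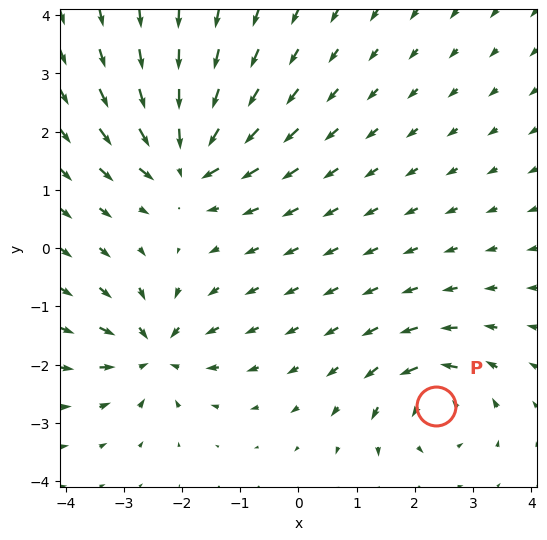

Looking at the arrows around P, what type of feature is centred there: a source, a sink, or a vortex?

At P (2.4, -2.7) the arrows circulate counterclockwise. Divergence ≈0, curl about +5 — near-zero divergence with nonzero curl is a vortex.

vortex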